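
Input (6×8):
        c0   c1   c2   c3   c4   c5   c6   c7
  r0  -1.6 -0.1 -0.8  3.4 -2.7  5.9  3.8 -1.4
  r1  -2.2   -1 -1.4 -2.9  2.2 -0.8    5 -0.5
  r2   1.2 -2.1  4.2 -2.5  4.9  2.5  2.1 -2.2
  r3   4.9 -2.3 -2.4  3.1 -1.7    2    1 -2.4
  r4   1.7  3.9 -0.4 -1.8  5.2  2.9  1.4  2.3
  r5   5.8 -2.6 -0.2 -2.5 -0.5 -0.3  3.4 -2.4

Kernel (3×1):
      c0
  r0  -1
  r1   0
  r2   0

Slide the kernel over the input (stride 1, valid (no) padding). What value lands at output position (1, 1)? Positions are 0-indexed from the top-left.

The receptive field on the input at this output position is [-1 / -2.1 / -2.3]. Elementwise product with the kernel and sum: -1·-1.

1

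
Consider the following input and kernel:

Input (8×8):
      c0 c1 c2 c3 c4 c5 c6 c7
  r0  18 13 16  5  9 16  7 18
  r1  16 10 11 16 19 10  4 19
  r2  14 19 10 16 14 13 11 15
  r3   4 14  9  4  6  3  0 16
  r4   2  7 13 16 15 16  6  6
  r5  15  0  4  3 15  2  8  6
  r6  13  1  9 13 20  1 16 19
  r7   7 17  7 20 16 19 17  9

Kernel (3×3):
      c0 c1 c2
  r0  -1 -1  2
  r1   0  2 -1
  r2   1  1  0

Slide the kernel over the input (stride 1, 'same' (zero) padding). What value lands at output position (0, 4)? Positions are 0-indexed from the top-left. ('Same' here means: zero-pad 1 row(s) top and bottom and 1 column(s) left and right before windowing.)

37

The receptive field on the zero-padded input at this output position is [0 0 0 / 5 9 16 / 16 19 10]. Elementwise product with the kernel and sum: 0·-1 + 0·-1 + 0·2 + 9·2 + 16·-1 + 16·1 + 19·1.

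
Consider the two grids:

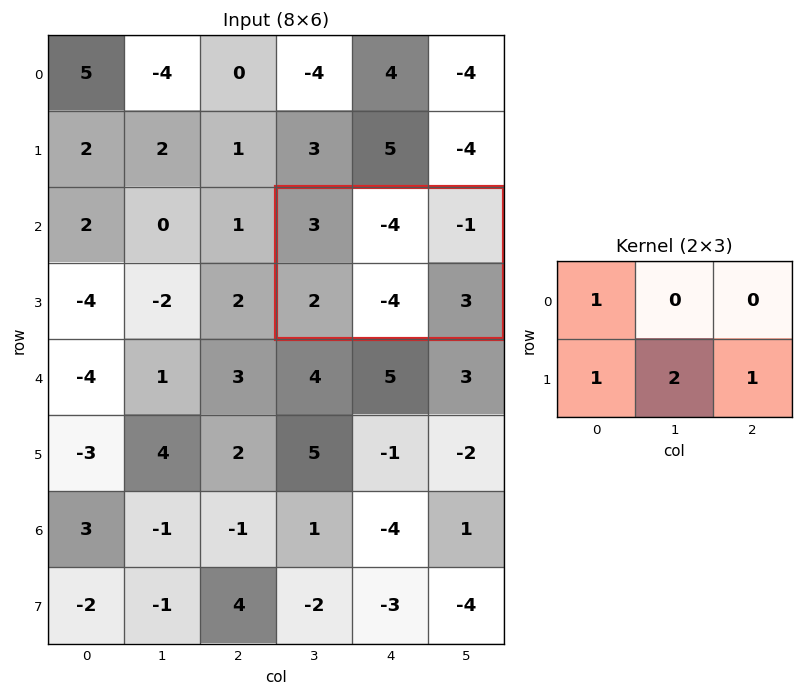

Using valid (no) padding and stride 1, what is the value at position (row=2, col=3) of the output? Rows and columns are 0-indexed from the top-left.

The receptive field on the input at this output position is [3 -4 -1 / 2 -4 3]. Elementwise product with the kernel and sum: 3·1 + 2·1 + -4·2 + 3·1.

0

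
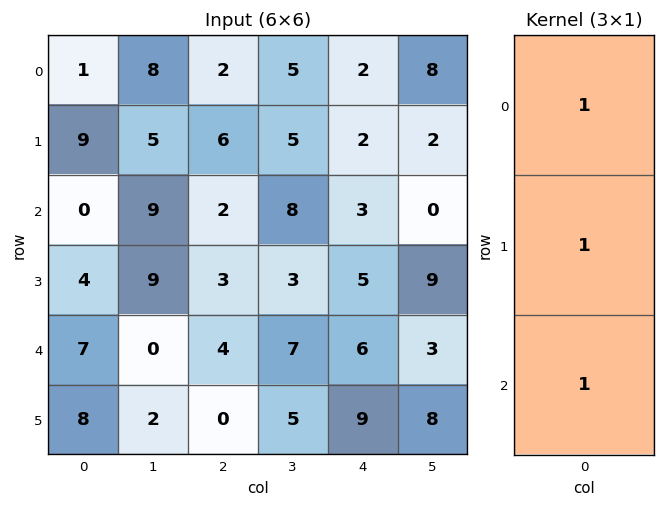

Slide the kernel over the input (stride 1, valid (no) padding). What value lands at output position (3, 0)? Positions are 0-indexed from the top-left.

19

The receptive field on the input at this output position is [4 / 7 / 8]. Elementwise product with the kernel and sum: 4·1 + 7·1 + 8·1.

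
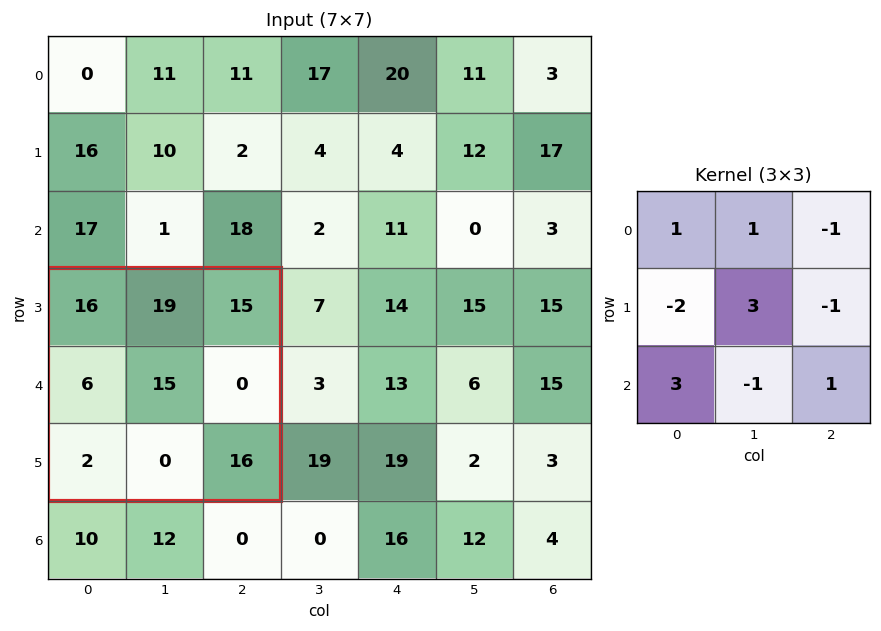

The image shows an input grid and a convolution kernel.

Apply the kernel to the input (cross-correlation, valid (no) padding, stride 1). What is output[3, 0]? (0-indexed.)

75

The receptive field on the input at this output position is [16 19 15 / 6 15 0 / 2 0 16]. Elementwise product with the kernel and sum: 16·1 + 19·1 + 15·-1 + 6·-2 + 15·3 + 0·-1 + 2·3 + 0·-1 + 16·1.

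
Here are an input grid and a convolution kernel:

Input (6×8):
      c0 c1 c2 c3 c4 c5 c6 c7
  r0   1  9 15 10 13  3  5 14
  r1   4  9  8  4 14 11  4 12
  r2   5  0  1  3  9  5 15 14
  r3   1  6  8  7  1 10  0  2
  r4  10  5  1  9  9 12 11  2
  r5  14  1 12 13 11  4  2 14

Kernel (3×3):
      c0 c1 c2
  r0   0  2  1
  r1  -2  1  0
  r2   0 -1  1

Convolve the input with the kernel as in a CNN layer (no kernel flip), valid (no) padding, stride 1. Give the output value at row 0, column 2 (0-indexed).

27

The receptive field on the input at this output position is [15 10 13 / 8 4 14 / 1 3 9]. Elementwise product with the kernel and sum: 10·2 + 13·1 + 8·-2 + 4·1 + 3·-1 + 9·1.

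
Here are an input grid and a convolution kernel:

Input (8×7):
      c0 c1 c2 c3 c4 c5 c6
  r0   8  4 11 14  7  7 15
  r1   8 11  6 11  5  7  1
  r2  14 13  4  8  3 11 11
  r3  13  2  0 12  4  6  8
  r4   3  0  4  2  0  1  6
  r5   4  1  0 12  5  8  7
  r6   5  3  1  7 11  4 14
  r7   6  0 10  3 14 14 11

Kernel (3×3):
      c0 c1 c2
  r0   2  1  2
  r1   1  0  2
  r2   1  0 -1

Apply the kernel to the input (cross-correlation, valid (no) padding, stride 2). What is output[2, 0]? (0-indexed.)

The receptive field on the input at this output position is [3 0 4 / 4 1 0 / 5 3 1]. Elementwise product with the kernel and sum: 3·2 + 0·1 + 4·2 + 4·1 + 0·2 + 5·1 + 1·-1.

22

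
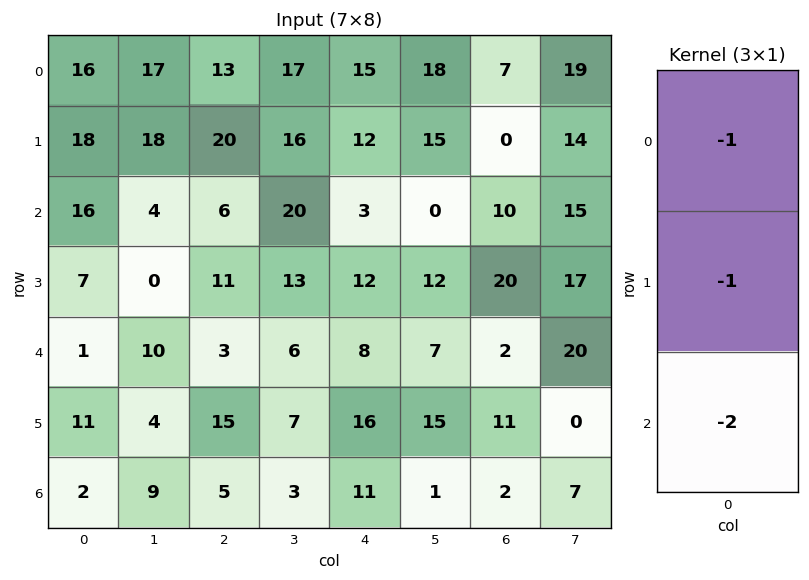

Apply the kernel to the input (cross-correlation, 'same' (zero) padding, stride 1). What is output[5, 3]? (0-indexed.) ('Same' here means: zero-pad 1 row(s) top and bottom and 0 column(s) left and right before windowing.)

The receptive field on the zero-padded input at this output position is [6 / 7 / 3]. Elementwise product with the kernel and sum: 6·-1 + 7·-1 + 3·-2.

-19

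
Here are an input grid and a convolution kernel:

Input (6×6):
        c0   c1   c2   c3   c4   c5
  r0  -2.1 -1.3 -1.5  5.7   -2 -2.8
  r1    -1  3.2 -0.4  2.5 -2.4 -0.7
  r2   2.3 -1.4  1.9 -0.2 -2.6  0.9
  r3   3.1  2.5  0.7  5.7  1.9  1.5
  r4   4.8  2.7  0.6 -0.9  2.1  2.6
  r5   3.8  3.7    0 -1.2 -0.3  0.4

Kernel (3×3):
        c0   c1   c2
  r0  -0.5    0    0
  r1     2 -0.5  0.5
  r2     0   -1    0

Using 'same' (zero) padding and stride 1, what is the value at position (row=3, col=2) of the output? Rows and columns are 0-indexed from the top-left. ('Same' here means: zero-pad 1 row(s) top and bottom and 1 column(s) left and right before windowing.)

The receptive field on the zero-padded input at this output position is [-1.4 1.9 -0.2 / 2.5 0.7 5.7 / 2.7 0.6 -0.9]. Elementwise product with the kernel and sum: -1.4·-0.5 + 2.5·2 + 0.7·-0.5 + 5.7·0.5 + 0.6·-1.

7.6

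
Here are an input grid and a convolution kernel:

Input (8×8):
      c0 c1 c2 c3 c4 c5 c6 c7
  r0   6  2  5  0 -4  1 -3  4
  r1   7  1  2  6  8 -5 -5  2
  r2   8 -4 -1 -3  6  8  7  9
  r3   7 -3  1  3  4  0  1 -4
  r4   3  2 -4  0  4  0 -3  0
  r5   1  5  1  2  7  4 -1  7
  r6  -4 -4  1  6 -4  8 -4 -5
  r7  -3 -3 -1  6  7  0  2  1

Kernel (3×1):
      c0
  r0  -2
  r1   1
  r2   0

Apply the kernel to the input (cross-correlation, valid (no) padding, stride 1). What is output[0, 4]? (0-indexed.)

The receptive field on the input at this output position is [-4 / 8 / 6]. Elementwise product with the kernel and sum: -4·-2 + 8·1.

16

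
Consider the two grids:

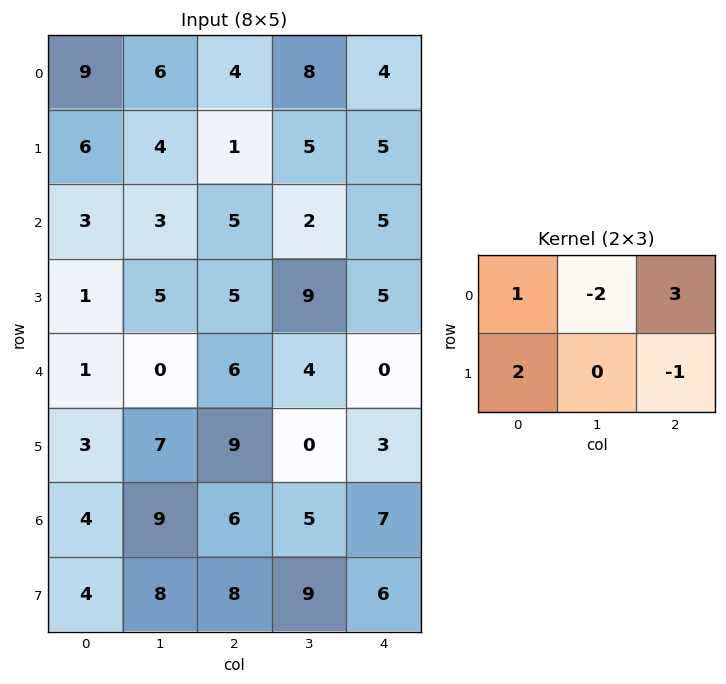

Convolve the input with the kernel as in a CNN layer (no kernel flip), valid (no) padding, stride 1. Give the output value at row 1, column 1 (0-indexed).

The receptive field on the input at this output position is [4 1 5 / 3 5 2]. Elementwise product with the kernel and sum: 4·1 + 1·-2 + 5·3 + 3·2 + 2·-1.

21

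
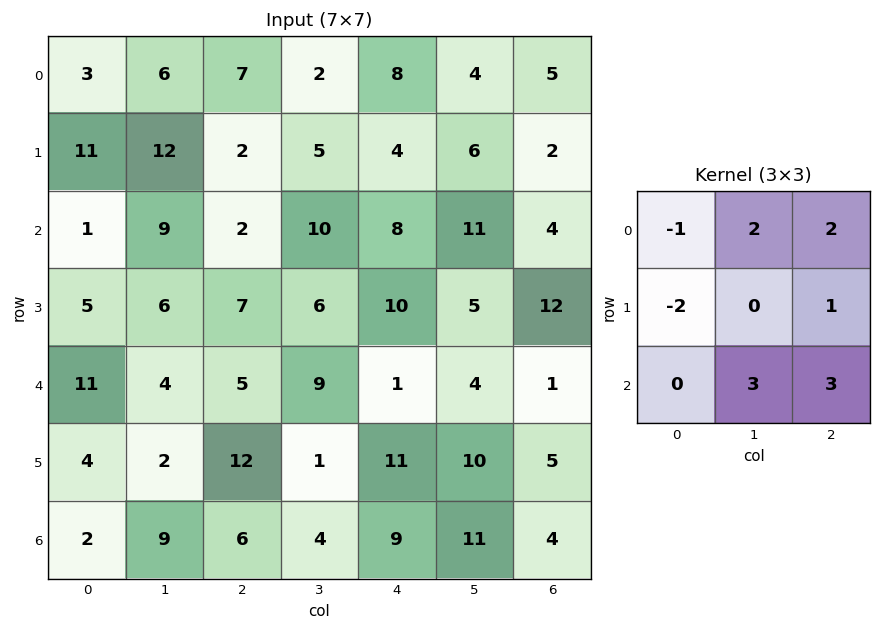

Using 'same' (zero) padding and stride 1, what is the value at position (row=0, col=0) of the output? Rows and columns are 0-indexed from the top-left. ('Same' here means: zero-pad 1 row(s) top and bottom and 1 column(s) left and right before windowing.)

The receptive field on the zero-padded input at this output position is [0 0 0 / 0 3 6 / 0 11 12]. Elementwise product with the kernel and sum: 0·-1 + 0·2 + 0·2 + 0·-2 + 6·1 + 11·3 + 12·3.

75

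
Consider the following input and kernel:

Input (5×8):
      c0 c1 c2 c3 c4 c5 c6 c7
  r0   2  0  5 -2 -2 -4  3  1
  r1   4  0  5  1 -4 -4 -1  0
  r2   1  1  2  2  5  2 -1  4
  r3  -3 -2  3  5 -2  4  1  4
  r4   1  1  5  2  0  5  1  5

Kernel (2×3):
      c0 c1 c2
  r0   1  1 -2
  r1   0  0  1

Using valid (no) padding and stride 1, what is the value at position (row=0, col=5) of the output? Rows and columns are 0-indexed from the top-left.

-3

The receptive field on the input at this output position is [-4 3 1 / -4 -1 0]. Elementwise product with the kernel and sum: -4·1 + 3·1 + 1·-2 + 0·1.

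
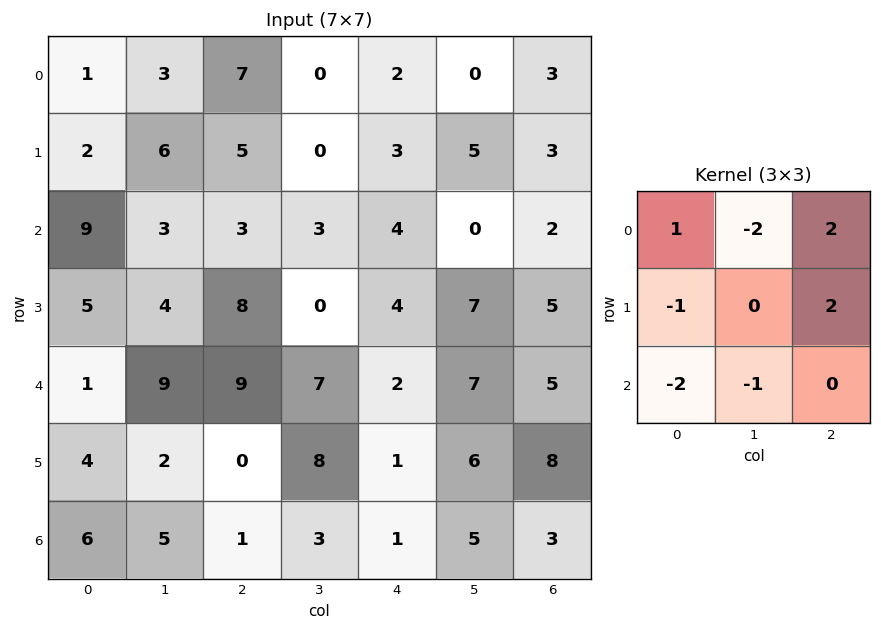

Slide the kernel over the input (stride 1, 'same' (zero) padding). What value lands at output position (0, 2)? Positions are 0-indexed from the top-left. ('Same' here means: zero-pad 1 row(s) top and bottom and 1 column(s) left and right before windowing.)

-20

The receptive field on the zero-padded input at this output position is [0 0 0 / 3 7 0 / 6 5 0]. Elementwise product with the kernel and sum: 0·1 + 0·-2 + 0·2 + 3·-1 + 0·2 + 6·-2 + 5·-1.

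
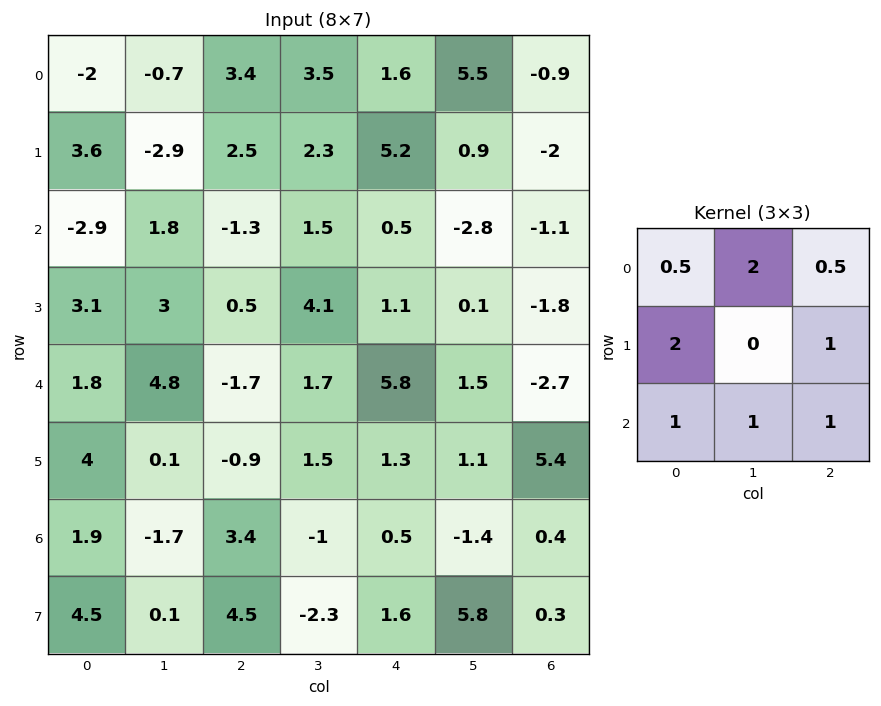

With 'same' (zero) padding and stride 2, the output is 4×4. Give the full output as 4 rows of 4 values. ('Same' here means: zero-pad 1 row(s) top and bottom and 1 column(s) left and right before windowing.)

0 4 20.9 9.9
13.65 17.4 17.5 -10.85
16.6 16.55 13.1 5.95
10.95 -3.1 5.6 14.65

Output[0,0]: The receptive field on the zero-padded input at this output position is [0 0 0 / 0 -2 -0.7 / 0 3.6 -2.9]. Elementwise product with the kernel and sum: 0·0.5 + 0·2 + 0·0.5 + 0·2 + -0.7·1 + 0·1 + 3.6·1 + -2.9·1.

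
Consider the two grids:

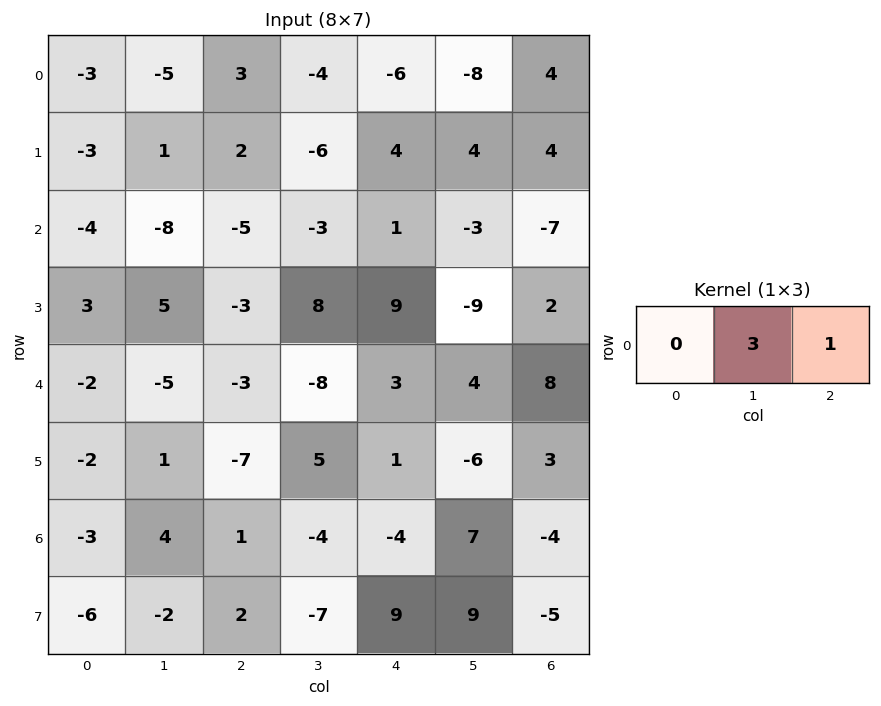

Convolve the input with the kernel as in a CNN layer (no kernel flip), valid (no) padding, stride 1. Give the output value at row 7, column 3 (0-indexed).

36

The receptive field on the input at this output position is [-7 9 9]. Elementwise product with the kernel and sum: 9·3 + 9·1.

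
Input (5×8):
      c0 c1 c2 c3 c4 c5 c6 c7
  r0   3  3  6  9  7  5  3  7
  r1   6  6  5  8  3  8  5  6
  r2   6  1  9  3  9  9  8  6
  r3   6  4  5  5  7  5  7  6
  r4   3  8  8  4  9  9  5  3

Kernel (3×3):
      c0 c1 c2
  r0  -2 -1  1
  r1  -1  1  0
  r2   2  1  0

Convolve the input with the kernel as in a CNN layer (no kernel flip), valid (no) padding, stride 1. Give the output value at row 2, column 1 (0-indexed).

The receptive field on the input at this output position is [1 9 3 / 4 5 5 / 8 8 4]. Elementwise product with the kernel and sum: 1·-2 + 9·-1 + 3·1 + 4·-1 + 5·1 + 8·2 + 8·1.

17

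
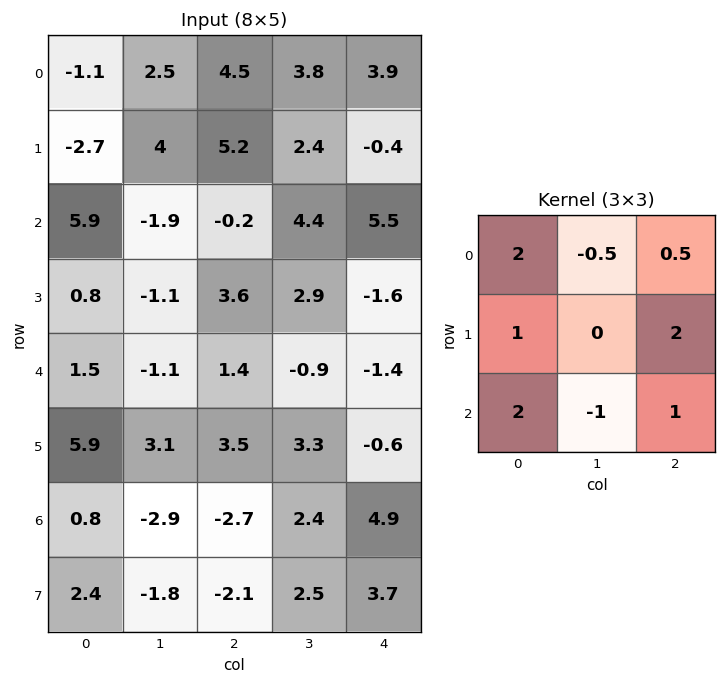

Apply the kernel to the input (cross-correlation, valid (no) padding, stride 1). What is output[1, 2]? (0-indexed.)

22.5

The receptive field on the input at this output position is [5.2 2.4 -0.4 / -0.2 4.4 5.5 / 3.6 2.9 -1.6]. Elementwise product with the kernel and sum: 5.2·2 + 2.4·-0.5 + -0.4·0.5 + -0.2·1 + 5.5·2 + 3.6·2 + 2.9·-1 + -1.6·1.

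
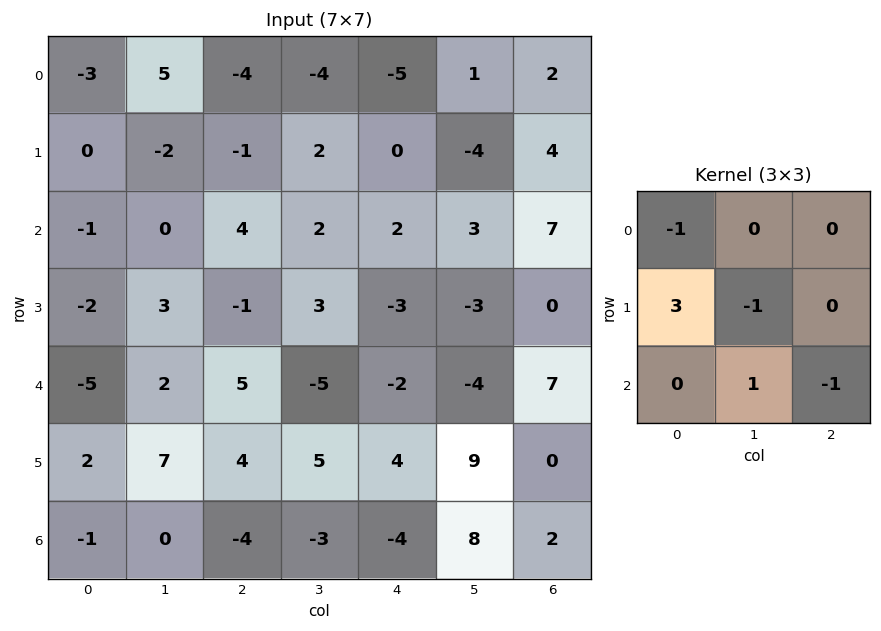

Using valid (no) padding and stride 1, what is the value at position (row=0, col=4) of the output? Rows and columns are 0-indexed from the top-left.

5

The receptive field on the input at this output position is [-5 1 2 / 0 -4 4 / 2 3 7]. Elementwise product with the kernel and sum: -5·-1 + 0·3 + -4·-1 + 3·1 + 7·-1.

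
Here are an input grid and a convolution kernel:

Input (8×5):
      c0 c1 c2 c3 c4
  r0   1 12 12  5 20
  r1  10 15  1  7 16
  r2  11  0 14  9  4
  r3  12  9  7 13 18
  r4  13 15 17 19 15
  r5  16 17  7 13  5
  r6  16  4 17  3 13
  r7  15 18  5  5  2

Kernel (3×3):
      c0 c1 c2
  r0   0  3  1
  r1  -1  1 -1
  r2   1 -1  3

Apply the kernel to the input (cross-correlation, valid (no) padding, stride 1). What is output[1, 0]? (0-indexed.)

The receptive field on the input at this output position is [10 15 1 / 11 0 14 / 12 9 7]. Elementwise product with the kernel and sum: 15·3 + 1·1 + 11·-1 + 0·1 + 14·-1 + 12·1 + 9·-1 + 7·3.

45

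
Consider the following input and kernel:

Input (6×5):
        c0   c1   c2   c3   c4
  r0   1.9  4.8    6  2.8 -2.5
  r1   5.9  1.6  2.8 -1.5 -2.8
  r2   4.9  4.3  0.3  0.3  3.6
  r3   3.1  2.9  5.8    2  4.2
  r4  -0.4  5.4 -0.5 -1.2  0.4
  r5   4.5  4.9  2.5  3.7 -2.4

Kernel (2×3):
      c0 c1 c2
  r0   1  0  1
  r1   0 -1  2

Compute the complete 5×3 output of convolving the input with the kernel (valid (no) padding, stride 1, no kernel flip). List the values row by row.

Output[0,0]: The receptive field on the input at this output position is [1.9 4.8 6 / 5.9 1.6 2.8]. Elementwise product with the kernel and sum: 1.9·1 + 6·1 + 1.6·-1 + 2.8·2.

11.9 1.8 -0.6
5 0.4 6.9
13.9 2.8 10.3
2.5 3 12
-0.8 9.1 -8.6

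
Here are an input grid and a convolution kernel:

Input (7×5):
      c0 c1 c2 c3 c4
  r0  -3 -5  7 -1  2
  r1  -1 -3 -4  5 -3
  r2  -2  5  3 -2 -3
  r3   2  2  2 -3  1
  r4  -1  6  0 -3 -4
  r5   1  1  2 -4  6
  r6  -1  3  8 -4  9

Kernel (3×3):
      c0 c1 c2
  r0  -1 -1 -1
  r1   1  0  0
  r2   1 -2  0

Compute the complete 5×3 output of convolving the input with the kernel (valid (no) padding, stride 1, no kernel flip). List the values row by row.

-12 -5 -5
4 5 13
-17 2 10
-8 2 10
-11 -15 25

Output[0,0]: The receptive field on the input at this output position is [-3 -5 7 / -1 -3 -4 / -2 5 3]. Elementwise product with the kernel and sum: -3·-1 + -5·-1 + 7·-1 + -1·1 + -2·1 + 5·-2.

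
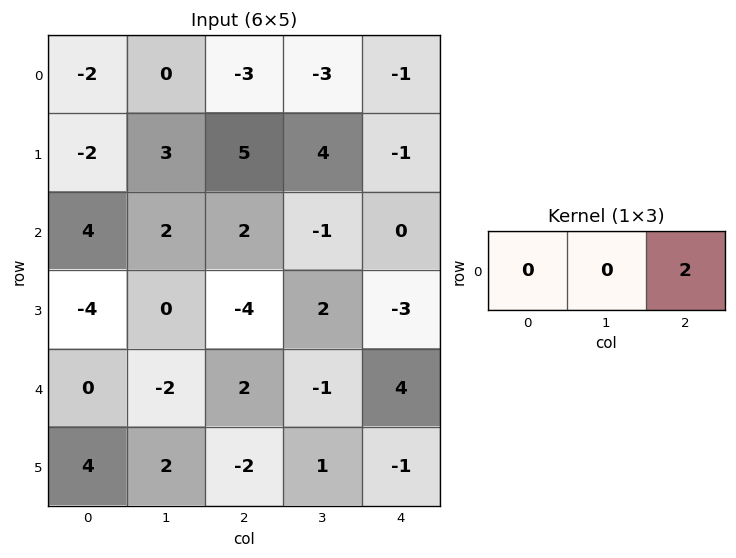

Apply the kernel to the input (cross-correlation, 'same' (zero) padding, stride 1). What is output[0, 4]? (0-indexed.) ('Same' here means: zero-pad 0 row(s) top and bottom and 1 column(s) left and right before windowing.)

0

The receptive field on the zero-padded input at this output position is [-3 -1 0]. Elementwise product with the kernel and sum: 0·2.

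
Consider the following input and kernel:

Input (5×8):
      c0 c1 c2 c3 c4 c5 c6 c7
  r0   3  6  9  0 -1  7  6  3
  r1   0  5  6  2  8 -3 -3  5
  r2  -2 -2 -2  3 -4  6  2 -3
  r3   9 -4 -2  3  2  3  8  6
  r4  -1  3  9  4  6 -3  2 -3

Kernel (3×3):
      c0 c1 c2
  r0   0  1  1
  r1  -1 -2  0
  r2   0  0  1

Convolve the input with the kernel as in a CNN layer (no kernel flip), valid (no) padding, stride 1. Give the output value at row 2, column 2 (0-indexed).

1

The receptive field on the input at this output position is [-2 3 -4 / -2 3 2 / 9 4 6]. Elementwise product with the kernel and sum: 3·1 + -4·1 + -2·-1 + 3·-2 + 6·1.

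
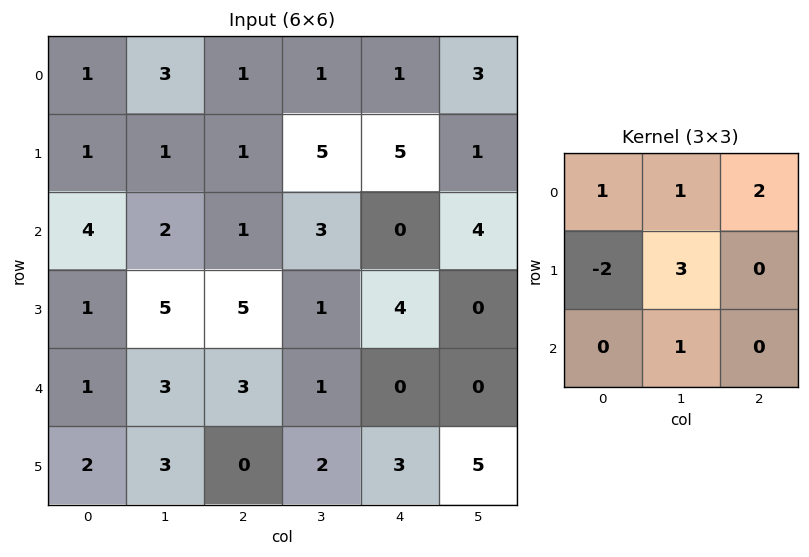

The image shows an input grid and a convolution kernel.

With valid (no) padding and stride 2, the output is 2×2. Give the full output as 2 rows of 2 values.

9 20
24 -2

Output[0,0]: The receptive field on the input at this output position is [1 3 1 / 1 1 1 / 4 2 1]. Elementwise product with the kernel and sum: 1·1 + 3·1 + 1·2 + 1·-2 + 1·3 + 2·1.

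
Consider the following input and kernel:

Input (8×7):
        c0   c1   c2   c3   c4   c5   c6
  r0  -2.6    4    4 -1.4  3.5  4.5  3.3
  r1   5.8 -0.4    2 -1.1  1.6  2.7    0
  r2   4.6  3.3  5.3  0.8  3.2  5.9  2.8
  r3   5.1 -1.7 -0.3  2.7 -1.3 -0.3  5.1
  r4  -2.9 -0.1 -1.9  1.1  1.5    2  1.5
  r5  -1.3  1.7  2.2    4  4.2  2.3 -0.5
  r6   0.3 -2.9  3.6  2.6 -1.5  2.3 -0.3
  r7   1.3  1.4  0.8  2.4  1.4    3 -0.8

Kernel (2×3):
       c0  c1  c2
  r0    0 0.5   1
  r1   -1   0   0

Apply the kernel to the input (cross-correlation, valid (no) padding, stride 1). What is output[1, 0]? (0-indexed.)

The receptive field on the input at this output position is [5.8 -0.4 2 / 4.6 3.3 5.3]. Elementwise product with the kernel and sum: -0.4·0.5 + 2·1 + 4.6·-1.

-2.8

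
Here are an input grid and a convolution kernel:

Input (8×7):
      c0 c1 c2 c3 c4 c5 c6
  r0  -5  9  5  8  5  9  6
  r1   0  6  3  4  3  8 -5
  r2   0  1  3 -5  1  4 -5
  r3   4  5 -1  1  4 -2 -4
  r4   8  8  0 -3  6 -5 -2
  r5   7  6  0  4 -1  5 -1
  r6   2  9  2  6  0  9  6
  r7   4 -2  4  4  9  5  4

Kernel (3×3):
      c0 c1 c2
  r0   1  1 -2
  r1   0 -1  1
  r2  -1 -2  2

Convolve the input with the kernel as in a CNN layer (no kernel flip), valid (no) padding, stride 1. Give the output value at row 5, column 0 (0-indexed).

14

The receptive field on the input at this output position is [7 6 0 / 2 9 2 / 4 -2 4]. Elementwise product with the kernel and sum: 7·1 + 6·1 + 0·-2 + 9·-1 + 2·1 + 4·-1 + -2·-2 + 4·2.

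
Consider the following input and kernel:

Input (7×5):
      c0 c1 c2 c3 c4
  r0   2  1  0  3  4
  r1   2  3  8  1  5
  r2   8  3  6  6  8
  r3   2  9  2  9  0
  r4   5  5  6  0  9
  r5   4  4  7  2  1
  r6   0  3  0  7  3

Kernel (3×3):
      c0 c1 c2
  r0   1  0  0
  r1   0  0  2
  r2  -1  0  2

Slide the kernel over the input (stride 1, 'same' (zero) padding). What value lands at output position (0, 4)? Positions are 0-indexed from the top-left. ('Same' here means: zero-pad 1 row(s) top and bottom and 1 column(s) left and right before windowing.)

The receptive field on the zero-padded input at this output position is [0 0 0 / 3 4 0 / 1 5 0]. Elementwise product with the kernel and sum: 0·1 + 0·2 + 1·-1 + 0·2.

-1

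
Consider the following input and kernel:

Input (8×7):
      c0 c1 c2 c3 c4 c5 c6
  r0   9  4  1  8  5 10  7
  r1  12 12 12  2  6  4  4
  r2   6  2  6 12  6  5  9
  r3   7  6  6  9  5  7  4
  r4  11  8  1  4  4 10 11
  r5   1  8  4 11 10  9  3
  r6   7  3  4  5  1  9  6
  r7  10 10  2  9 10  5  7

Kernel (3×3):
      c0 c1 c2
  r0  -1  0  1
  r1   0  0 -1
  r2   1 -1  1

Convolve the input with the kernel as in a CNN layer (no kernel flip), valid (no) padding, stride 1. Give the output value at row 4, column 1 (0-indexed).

-11

The receptive field on the input at this output position is [8 1 4 / 8 4 11 / 3 4 5]. Elementwise product with the kernel and sum: 8·-1 + 4·1 + 11·-1 + 3·1 + 4·-1 + 5·1.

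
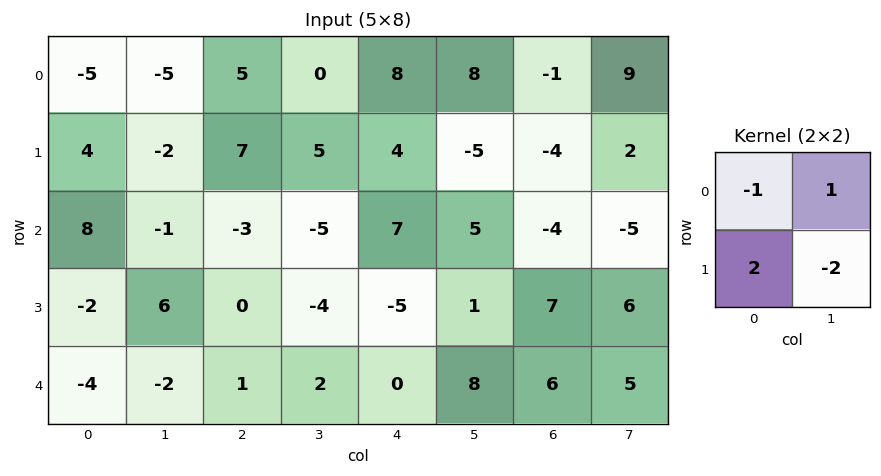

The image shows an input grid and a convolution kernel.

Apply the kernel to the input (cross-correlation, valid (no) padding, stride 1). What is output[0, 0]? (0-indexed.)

The receptive field on the input at this output position is [-5 -5 / 4 -2]. Elementwise product with the kernel and sum: -5·-1 + -5·1 + 4·2 + -2·-2.

12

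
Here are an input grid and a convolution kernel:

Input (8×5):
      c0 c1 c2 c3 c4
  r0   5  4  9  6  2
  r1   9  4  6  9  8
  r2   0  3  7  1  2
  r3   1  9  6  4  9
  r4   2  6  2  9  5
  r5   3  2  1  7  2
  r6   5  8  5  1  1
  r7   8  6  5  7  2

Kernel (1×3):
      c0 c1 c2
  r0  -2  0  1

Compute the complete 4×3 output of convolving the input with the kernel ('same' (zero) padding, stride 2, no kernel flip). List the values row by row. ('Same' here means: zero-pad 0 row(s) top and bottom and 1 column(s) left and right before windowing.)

4 -2 -12
3 -5 -2
6 -3 -18
8 -15 -2

Output[0,0]: The receptive field on the zero-padded input at this output position is [0 5 4]. Elementwise product with the kernel and sum: 0·-2 + 4·1.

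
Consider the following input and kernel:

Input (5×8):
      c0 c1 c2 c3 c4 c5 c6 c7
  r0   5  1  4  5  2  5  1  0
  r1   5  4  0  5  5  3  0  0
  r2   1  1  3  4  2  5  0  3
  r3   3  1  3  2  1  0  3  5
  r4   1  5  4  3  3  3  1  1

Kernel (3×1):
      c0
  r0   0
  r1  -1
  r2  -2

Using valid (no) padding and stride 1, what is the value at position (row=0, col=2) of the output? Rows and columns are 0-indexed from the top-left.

-6

The receptive field on the input at this output position is [4 / 0 / 3]. Elementwise product with the kernel and sum: 0·-1 + 3·-2.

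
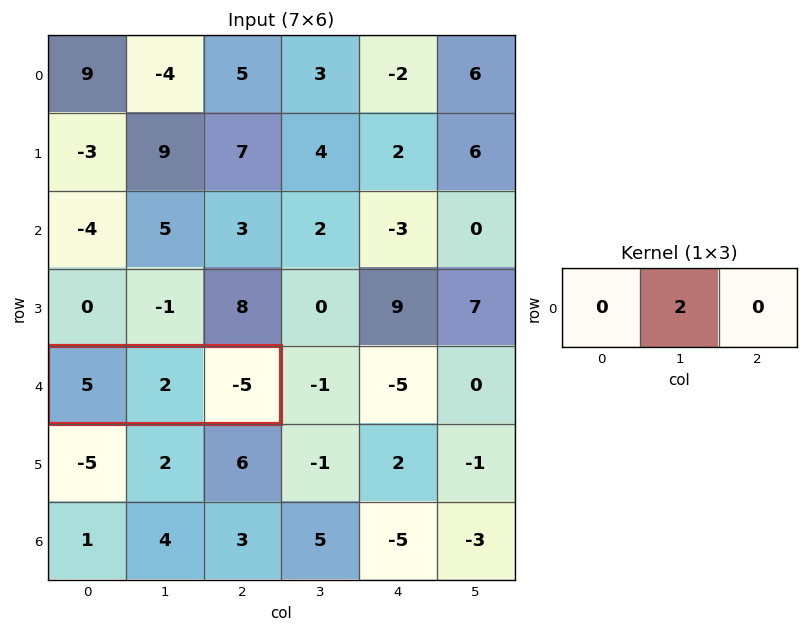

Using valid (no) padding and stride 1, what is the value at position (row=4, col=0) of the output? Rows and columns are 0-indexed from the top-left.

4

The receptive field on the input at this output position is [5 2 -5]. Elementwise product with the kernel and sum: 2·2.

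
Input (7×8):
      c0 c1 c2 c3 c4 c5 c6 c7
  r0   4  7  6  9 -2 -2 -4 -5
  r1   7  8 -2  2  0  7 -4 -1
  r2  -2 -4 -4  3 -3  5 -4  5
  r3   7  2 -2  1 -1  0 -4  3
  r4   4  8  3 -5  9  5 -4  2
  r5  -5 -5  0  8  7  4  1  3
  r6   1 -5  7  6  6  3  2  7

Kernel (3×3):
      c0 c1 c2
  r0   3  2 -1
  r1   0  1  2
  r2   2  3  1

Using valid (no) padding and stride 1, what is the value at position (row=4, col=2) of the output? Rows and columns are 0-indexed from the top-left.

The receptive field on the input at this output position is [3 -5 9 / 0 8 7 / 7 6 6]. Elementwise product with the kernel and sum: 3·3 + -5·2 + 9·-1 + 8·1 + 7·2 + 7·2 + 6·3 + 6·1.

50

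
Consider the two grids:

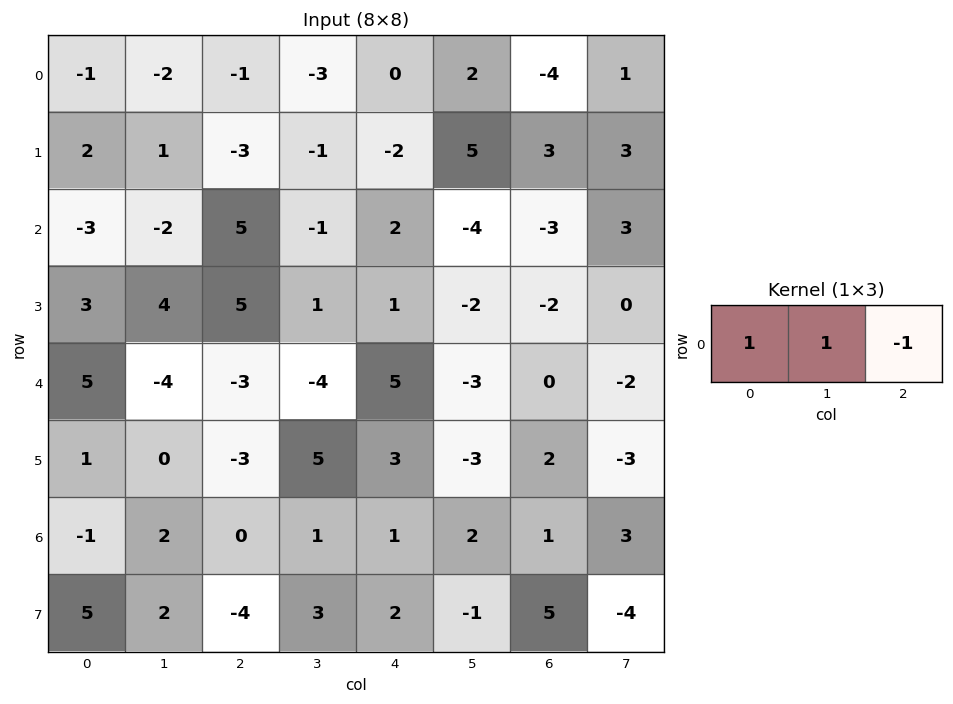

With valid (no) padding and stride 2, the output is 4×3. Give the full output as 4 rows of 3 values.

Output[0,0]: The receptive field on the input at this output position is [-1 -2 -1]. Elementwise product with the kernel and sum: -1·1 + -2·1 + -1·-1.

-2 -4 6
-10 2 1
4 -12 2
1 0 2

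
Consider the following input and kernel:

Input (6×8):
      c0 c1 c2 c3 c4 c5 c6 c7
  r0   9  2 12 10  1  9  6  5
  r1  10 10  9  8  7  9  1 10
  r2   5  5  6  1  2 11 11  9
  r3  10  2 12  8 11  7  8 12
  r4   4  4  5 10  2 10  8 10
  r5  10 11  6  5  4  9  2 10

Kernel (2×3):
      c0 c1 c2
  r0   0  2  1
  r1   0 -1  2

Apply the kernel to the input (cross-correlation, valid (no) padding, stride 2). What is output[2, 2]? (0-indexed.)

23

The receptive field on the input at this output position is [2 10 8 / 4 9 2]. Elementwise product with the kernel and sum: 10·2 + 8·1 + 9·-1 + 2·2.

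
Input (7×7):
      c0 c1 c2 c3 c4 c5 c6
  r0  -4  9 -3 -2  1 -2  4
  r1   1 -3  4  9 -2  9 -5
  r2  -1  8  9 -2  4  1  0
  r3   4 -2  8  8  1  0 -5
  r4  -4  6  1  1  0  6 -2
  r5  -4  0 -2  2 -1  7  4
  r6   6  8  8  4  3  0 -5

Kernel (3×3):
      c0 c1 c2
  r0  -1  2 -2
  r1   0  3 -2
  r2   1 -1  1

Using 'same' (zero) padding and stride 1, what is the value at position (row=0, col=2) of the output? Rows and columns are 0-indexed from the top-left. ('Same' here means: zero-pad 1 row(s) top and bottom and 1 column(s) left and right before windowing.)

-3

The receptive field on the zero-padded input at this output position is [0 0 0 / 9 -3 -2 / -3 4 9]. Elementwise product with the kernel and sum: 0·-1 + 0·2 + 0·-2 + -3·3 + -2·-2 + -3·1 + 4·-1 + 9·1.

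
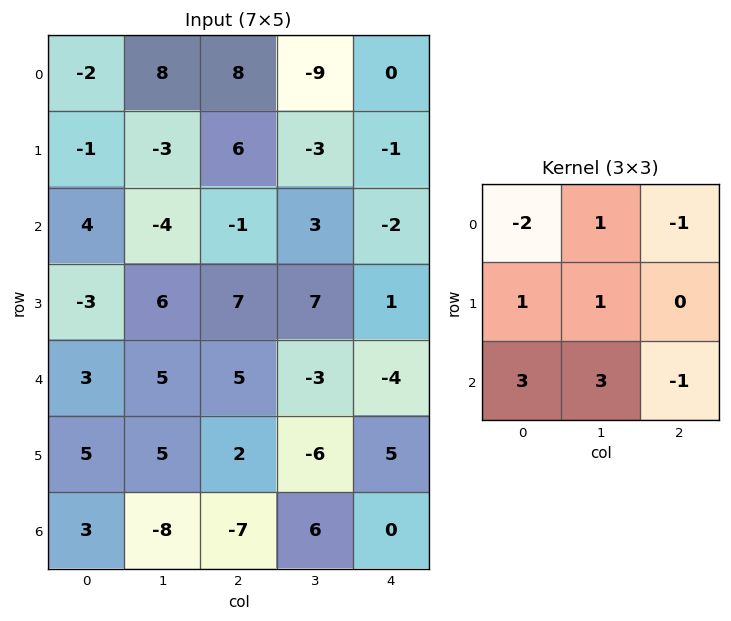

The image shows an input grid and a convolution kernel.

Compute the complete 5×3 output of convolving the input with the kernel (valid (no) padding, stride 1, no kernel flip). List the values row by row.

1 -14 -14
-5 42 29
11 50 31
41 25 -23
-4 -46 -16

Output[0,0]: The receptive field on the input at this output position is [-2 8 8 / -1 -3 6 / 4 -4 -1]. Elementwise product with the kernel and sum: -2·-2 + 8·1 + 8·-1 + -1·1 + -3·1 + 4·3 + -4·3 + -1·-1.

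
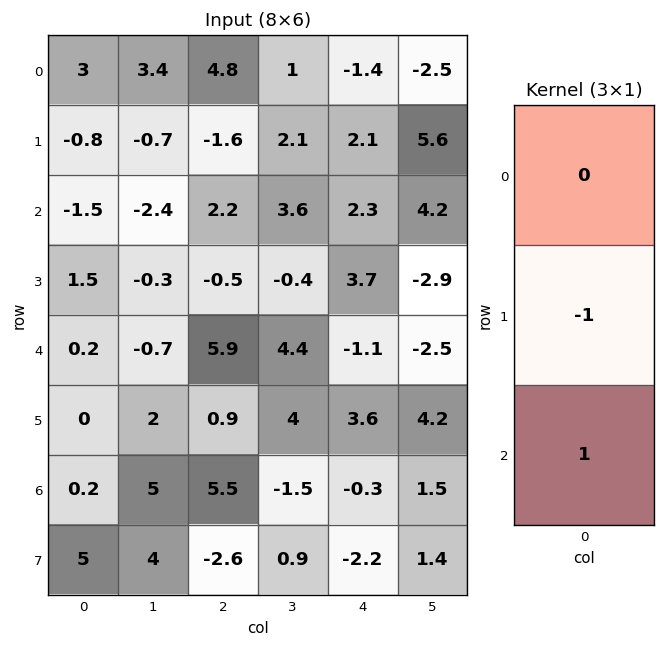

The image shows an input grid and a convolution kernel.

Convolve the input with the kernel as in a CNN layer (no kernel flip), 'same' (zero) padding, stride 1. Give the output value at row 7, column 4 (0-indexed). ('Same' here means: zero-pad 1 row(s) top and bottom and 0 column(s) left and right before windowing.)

2.2

The receptive field on the zero-padded input at this output position is [-0.3 / -2.2 / 0]. Elementwise product with the kernel and sum: -2.2·-1 + 0·1.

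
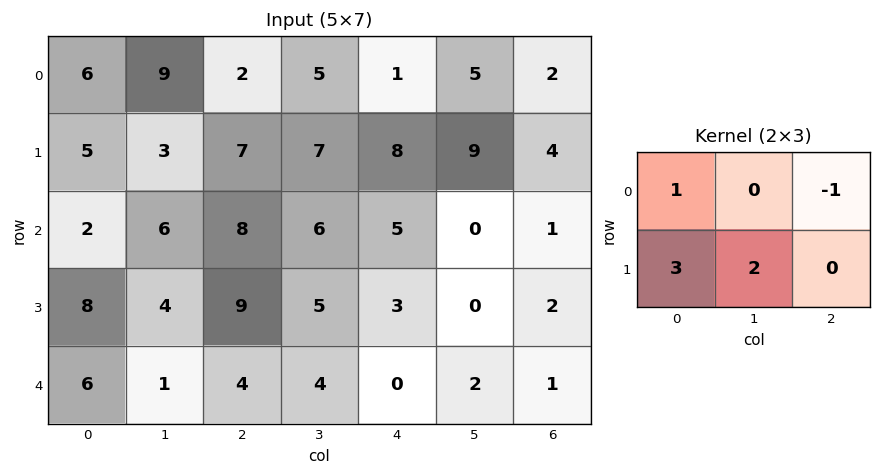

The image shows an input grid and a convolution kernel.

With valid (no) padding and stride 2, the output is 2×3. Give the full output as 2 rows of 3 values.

Output[0,0]: The receptive field on the input at this output position is [6 9 2 / 5 3 7]. Elementwise product with the kernel and sum: 6·1 + 2·-1 + 5·3 + 3·2.
Output[0,1]: The receptive field on the input at this output position is [2 5 1 / 7 7 8]. Elementwise product with the kernel and sum: 2·1 + 1·-1 + 7·3 + 7·2.

25 36 41
26 40 13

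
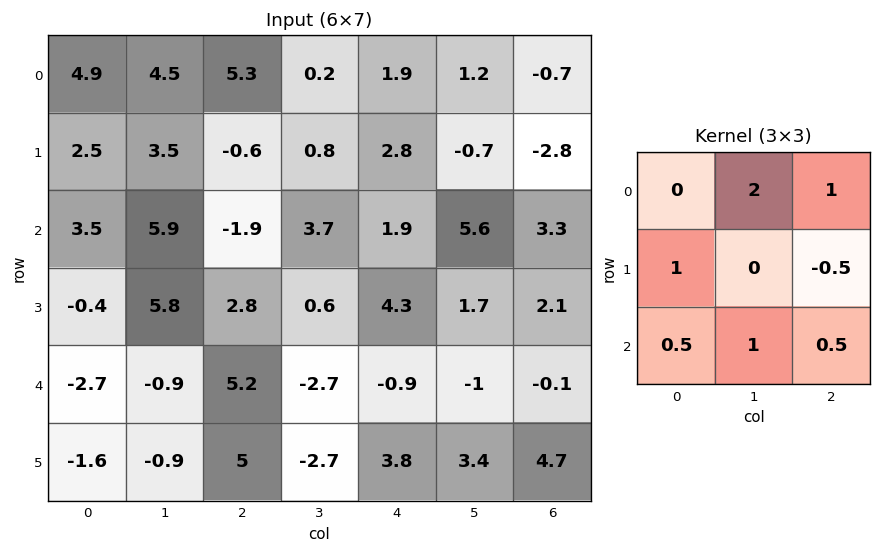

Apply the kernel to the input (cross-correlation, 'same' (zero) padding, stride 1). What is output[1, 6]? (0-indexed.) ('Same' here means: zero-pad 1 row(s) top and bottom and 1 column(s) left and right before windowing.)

The receptive field on the zero-padded input at this output position is [1.2 -0.7 0 / -0.7 -2.8 0 / 5.6 3.3 0]. Elementwise product with the kernel and sum: -0.7·2 + 0·1 + -0.7·1 + 0·-0.5 + 5.6·0.5 + 3.3·1 + 0·0.5.

4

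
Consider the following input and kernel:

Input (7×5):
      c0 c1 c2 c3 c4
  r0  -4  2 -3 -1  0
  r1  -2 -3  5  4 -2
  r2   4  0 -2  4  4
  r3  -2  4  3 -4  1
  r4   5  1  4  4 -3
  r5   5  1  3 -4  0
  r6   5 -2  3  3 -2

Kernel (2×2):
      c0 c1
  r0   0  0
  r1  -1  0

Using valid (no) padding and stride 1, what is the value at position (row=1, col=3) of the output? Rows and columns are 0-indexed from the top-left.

The receptive field on the input at this output position is [4 -2 / 4 4]. Elementwise product with the kernel and sum: 4·-1.

-4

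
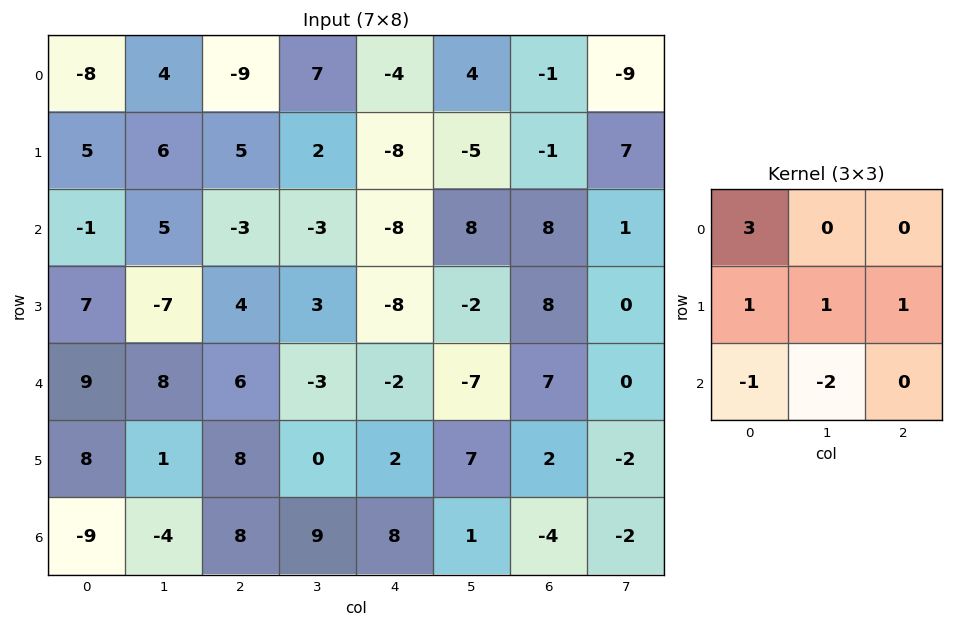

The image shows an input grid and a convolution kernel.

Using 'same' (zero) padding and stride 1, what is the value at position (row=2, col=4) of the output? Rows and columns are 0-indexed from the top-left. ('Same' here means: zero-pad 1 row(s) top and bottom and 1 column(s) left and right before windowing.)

The receptive field on the zero-padded input at this output position is [2 -8 -5 / -3 -8 8 / 3 -8 -2]. Elementwise product with the kernel and sum: 2·3 + -3·1 + -8·1 + 8·1 + 3·-1 + -8·-2.

16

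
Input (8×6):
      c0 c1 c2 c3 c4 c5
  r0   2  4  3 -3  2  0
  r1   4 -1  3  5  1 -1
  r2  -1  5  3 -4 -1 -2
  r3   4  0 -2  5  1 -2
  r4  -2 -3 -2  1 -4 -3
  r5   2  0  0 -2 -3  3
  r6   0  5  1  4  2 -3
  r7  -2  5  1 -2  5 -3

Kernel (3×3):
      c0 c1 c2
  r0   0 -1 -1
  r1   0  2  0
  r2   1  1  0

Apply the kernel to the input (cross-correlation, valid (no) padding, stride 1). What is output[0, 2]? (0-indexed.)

10

The receptive field on the input at this output position is [3 -3 2 / 3 5 1 / 3 -4 -1]. Elementwise product with the kernel and sum: -3·-1 + 2·-1 + 5·2 + 3·1 + -4·1.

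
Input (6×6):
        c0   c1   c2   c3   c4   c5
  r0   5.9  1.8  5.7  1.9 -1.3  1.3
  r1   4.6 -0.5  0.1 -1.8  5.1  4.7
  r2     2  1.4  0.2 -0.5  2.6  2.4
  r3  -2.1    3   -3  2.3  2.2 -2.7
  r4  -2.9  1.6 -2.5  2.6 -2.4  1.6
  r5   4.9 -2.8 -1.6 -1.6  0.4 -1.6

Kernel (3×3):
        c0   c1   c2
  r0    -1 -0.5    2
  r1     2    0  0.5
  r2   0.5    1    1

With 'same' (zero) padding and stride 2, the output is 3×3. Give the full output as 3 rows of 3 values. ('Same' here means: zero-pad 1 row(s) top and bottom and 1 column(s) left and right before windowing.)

5 2.6 13.35
-1.7 0.2 9.5
9.95 3 -4.8

Output[0,0]: The receptive field on the zero-padded input at this output position is [0 0 0 / 0 5.9 1.8 / 0 4.6 -0.5]. Elementwise product with the kernel and sum: 0·-1 + 0·-0.5 + 0·2 + 0·2 + 1.8·0.5 + 0·0.5 + 4.6·1 + -0.5·1.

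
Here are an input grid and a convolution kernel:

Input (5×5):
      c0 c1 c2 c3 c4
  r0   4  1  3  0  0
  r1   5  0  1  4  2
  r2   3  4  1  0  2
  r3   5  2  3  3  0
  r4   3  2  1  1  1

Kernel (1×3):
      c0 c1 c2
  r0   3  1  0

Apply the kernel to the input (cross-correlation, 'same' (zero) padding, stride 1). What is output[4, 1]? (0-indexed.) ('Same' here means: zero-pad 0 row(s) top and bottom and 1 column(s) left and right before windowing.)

The receptive field on the zero-padded input at this output position is [3 2 1]. Elementwise product with the kernel and sum: 3·3 + 2·1.

11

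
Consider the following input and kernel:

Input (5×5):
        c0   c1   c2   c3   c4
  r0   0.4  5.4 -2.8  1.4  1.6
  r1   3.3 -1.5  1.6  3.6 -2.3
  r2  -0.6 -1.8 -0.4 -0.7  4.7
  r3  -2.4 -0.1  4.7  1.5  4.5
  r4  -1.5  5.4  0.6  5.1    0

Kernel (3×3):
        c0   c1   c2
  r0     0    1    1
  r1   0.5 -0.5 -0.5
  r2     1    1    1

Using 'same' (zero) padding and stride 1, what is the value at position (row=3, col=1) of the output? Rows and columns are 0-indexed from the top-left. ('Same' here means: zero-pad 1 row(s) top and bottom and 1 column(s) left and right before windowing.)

The receptive field on the zero-padded input at this output position is [-0.6 -1.8 -0.4 / -2.4 -0.1 4.7 / -1.5 5.4 0.6]. Elementwise product with the kernel and sum: -1.8·1 + -0.4·1 + -2.4·0.5 + -0.1·-0.5 + 4.7·-0.5 + -1.5·1 + 5.4·1 + 0.6·1.

-1.2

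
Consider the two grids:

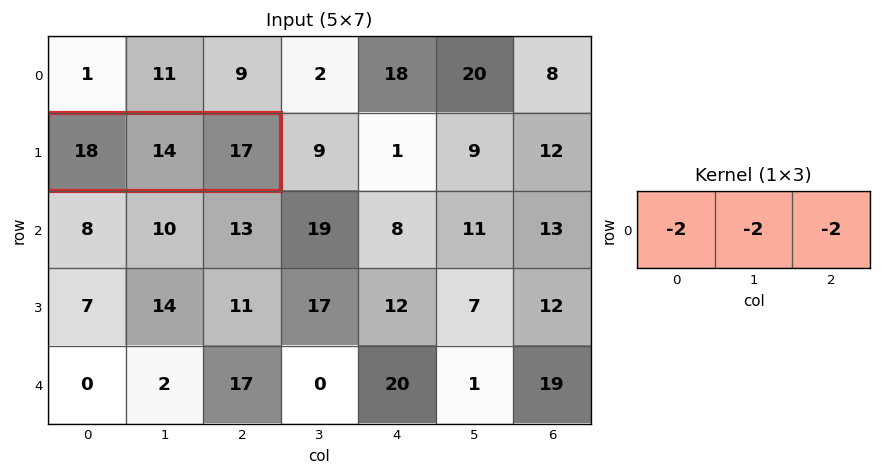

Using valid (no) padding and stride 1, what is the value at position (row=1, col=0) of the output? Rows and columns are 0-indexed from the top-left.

The receptive field on the input at this output position is [18 14 17]. Elementwise product with the kernel and sum: 18·-2 + 14·-2 + 17·-2.

-98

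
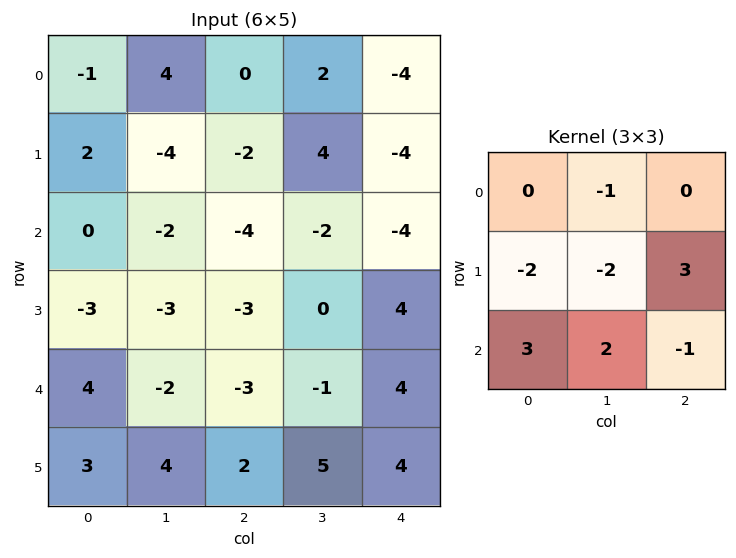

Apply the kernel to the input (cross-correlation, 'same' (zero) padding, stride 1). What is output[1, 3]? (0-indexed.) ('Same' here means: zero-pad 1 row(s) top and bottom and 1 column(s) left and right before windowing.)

The receptive field on the zero-padded input at this output position is [0 2 -4 / -2 4 -4 / -4 -2 -4]. Elementwise product with the kernel and sum: 2·-1 + -2·-2 + 4·-2 + -4·3 + -4·3 + -2·2 + -4·-1.

-30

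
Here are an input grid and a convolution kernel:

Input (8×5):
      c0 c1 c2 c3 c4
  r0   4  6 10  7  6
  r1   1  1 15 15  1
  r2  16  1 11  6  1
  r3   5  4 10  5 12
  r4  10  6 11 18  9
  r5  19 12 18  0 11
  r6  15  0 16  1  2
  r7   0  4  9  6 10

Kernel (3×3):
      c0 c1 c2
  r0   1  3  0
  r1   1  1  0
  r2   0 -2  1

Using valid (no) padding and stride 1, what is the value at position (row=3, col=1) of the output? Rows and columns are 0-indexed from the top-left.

15

The receptive field on the input at this output position is [4 10 5 / 6 11 18 / 12 18 0]. Elementwise product with the kernel and sum: 4·1 + 10·3 + 6·1 + 11·1 + 18·-2 + 0·1.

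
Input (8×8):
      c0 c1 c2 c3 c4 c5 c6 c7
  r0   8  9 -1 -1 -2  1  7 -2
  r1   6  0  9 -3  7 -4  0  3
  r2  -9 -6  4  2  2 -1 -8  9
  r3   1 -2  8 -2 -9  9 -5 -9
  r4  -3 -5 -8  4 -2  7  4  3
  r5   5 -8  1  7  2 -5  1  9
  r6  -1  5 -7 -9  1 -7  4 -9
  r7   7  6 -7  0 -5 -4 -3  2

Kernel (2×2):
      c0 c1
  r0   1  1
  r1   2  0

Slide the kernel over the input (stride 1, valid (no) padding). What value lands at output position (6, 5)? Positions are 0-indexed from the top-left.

-11

The receptive field on the input at this output position is [-7 4 / -4 -3]. Elementwise product with the kernel and sum: -7·1 + 4·1 + -4·2.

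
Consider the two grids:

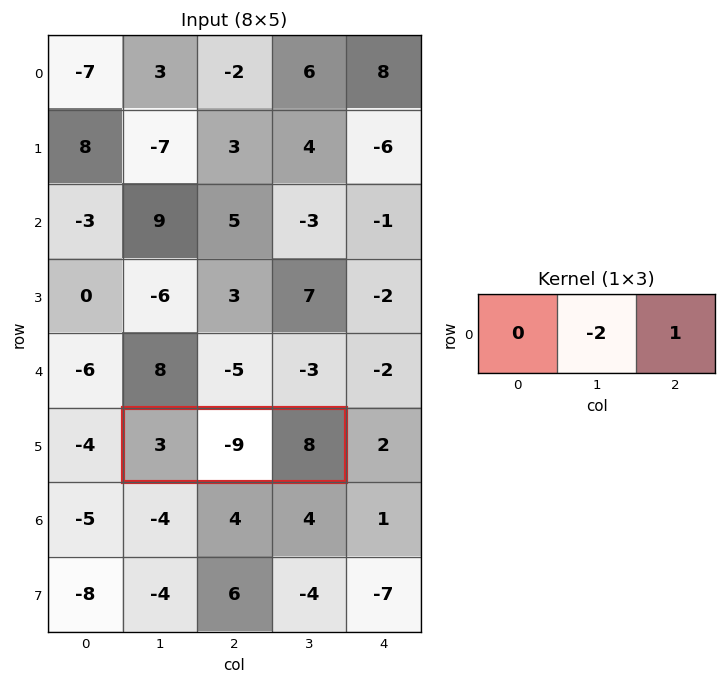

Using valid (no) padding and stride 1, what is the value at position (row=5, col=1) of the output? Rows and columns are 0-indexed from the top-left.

The receptive field on the input at this output position is [3 -9 8]. Elementwise product with the kernel and sum: -9·-2 + 8·1.

26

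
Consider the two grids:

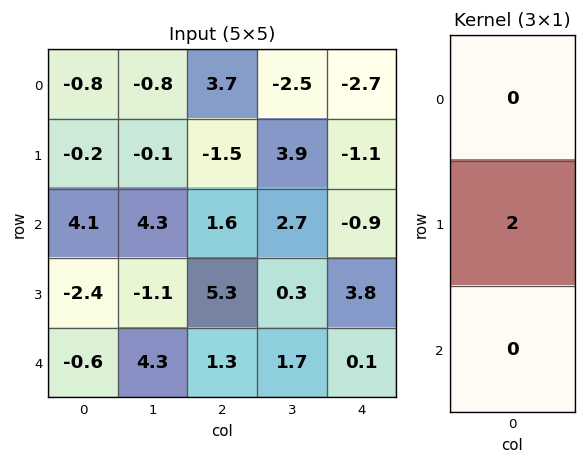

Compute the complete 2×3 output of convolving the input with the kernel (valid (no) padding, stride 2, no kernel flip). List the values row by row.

Output[0,0]: The receptive field on the input at this output position is [-0.8 / -0.2 / 4.1]. Elementwise product with the kernel and sum: -0.2·2.

-0.4 -3 -2.2
-4.8 10.6 7.6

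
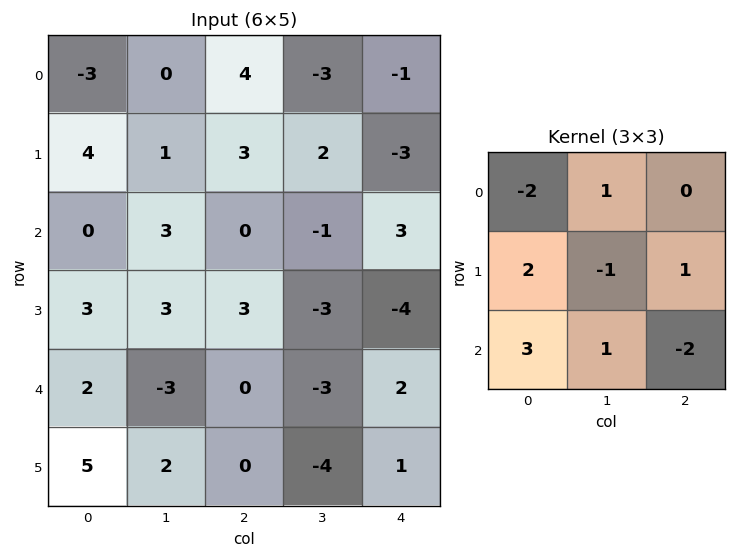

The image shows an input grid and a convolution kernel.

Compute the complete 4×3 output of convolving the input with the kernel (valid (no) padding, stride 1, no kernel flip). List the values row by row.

Output[0,0]: The receptive field on the input at this output position is [-3 0 4 / 4 1 3 / 0 3 0]. Elementwise product with the kernel and sum: -3·-2 + 0·1 + 4·2 + 1·-1 + 3·1 + 0·3 + 3·1 + 0·-2.
Output[0,1]: The receptive field on the input at this output position is [0 4 -3 / 1 3 2 / 3 0 -1]. Elementwise product with the kernel and sum: 0·-2 + 4·1 + 1·2 + 3·-1 + 2·1 + 3·3 + 0·1 + -1·-2.

19 16 -17
-4 24 14
12 -9 -3
21 2 -10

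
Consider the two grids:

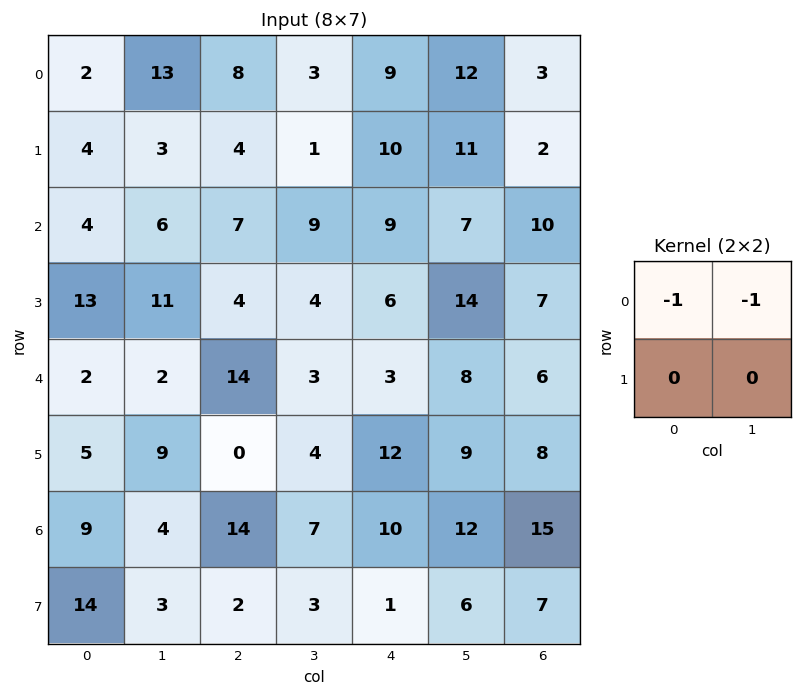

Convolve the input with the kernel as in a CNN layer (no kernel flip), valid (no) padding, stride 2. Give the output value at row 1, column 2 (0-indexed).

The receptive field on the input at this output position is [9 7 / 6 14]. Elementwise product with the kernel and sum: 9·-1 + 7·-1.

-16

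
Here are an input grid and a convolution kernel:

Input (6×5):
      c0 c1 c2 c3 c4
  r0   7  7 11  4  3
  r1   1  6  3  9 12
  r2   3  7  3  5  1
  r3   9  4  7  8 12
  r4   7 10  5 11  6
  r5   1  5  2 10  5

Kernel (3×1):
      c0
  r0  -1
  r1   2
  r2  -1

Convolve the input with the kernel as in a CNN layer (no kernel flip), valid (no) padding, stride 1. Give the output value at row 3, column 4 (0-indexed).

The receptive field on the input at this output position is [12 / 6 / 5]. Elementwise product with the kernel and sum: 12·-1 + 6·2 + 5·-1.

-5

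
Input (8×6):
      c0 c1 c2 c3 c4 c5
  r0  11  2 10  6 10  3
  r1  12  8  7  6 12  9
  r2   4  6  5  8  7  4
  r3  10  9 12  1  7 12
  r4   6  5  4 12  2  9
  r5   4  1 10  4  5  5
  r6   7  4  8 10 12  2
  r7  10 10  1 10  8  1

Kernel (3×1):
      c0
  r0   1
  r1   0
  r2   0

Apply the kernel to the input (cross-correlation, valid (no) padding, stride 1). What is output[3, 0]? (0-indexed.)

The receptive field on the input at this output position is [10 / 6 / 4]. Elementwise product with the kernel and sum: 10·1.

10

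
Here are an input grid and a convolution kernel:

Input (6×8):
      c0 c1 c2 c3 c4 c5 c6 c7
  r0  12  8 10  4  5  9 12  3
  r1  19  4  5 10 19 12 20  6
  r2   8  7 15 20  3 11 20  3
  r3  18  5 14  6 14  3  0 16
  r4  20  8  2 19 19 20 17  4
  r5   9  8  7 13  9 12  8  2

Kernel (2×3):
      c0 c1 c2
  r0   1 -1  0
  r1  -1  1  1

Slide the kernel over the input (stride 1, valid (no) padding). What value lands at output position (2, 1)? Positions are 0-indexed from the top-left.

The receptive field on the input at this output position is [7 15 20 / 5 14 6]. Elementwise product with the kernel and sum: 7·1 + 15·-1 + 5·-1 + 14·1 + 6·1.

7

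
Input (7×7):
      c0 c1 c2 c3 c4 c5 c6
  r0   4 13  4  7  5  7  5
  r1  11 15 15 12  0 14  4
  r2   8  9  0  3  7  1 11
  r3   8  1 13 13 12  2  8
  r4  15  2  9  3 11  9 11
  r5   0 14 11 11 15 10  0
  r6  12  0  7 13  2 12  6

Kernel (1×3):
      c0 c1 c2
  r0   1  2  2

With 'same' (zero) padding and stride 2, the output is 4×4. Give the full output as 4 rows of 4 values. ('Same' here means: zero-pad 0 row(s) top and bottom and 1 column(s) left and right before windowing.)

34 35 31 17
34 15 19 23
34 26 43 31
24 40 41 24

Output[0,0]: The receptive field on the zero-padded input at this output position is [0 4 13]. Elementwise product with the kernel and sum: 0·1 + 4·2 + 13·2.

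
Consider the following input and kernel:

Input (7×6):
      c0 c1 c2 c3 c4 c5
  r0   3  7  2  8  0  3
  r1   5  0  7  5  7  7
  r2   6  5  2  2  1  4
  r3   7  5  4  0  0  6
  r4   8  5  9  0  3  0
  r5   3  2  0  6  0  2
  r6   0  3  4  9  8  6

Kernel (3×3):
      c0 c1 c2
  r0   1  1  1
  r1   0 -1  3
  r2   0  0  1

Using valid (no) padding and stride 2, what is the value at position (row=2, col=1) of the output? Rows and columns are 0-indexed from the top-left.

14

The receptive field on the input at this output position is [9 0 3 / 0 6 0 / 4 9 8]. Elementwise product with the kernel and sum: 9·1 + 0·1 + 3·1 + 6·-1 + 0·3 + 8·1.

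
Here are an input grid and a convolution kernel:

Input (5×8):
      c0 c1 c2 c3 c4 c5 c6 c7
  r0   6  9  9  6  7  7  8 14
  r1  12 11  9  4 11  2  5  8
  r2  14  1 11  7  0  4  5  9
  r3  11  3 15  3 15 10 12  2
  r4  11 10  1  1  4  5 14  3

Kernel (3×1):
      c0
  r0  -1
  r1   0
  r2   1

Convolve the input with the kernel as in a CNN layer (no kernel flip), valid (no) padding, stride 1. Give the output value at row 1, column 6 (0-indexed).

The receptive field on the input at this output position is [5 / 5 / 12]. Elementwise product with the kernel and sum: 5·-1 + 12·1.

7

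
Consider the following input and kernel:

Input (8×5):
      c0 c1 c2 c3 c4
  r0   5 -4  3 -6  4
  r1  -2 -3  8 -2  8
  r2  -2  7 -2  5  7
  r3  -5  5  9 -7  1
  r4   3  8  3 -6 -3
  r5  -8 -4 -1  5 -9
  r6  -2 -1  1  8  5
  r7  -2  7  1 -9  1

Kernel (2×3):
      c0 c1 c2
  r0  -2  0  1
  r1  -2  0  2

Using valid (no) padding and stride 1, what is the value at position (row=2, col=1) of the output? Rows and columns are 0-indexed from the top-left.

The receptive field on the input at this output position is [7 -2 5 / 5 9 -7]. Elementwise product with the kernel and sum: 7·-2 + 5·1 + 5·-2 + -7·2.

-33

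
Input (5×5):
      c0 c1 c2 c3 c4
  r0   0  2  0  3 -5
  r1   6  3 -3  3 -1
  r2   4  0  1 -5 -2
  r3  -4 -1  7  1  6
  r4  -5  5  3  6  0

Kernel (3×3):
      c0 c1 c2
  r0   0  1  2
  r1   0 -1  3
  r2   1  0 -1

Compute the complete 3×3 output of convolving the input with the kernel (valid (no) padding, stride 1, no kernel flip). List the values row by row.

Output[0,0]: The receptive field on the input at this output position is [0 2 0 / 6 3 -3 / 4 0 1]. Elementwise product with the kernel and sum: 2·1 + 0·2 + 3·-1 + -3·3 + 4·1 + 1·-1.
Output[0,1]: The receptive field on the input at this output position is [2 0 3 / 3 -3 3 / 0 1 -5]. Elementwise product with the kernel and sum: 0·1 + 3·2 + -3·-1 + 3·3 + 0·1 + -5·-1.

-7 23 -10
-11 -15 1
16 -14 11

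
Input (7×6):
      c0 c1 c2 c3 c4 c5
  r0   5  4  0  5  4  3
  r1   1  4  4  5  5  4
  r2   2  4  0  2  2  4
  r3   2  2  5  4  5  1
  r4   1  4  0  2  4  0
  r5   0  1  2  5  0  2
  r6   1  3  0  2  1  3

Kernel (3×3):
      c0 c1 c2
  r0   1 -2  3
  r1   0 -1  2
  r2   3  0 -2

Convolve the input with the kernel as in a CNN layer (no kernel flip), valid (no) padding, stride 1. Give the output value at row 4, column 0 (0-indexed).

-1

The receptive field on the input at this output position is [1 4 0 / 0 1 2 / 1 3 0]. Elementwise product with the kernel and sum: 1·1 + 4·-2 + 0·3 + 1·-1 + 2·2 + 1·3 + 0·-2.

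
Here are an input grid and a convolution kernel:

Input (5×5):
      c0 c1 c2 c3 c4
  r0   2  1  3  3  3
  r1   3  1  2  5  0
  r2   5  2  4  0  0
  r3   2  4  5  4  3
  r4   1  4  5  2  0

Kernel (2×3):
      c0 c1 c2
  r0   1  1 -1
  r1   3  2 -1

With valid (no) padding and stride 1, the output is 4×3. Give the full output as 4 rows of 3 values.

9 3 19
17 12 19
12 24 24
7 25 25

Output[0,0]: The receptive field on the input at this output position is [2 1 3 / 3 1 2]. Elementwise product with the kernel and sum: 2·1 + 1·1 + 3·-1 + 3·3 + 1·2 + 2·-1.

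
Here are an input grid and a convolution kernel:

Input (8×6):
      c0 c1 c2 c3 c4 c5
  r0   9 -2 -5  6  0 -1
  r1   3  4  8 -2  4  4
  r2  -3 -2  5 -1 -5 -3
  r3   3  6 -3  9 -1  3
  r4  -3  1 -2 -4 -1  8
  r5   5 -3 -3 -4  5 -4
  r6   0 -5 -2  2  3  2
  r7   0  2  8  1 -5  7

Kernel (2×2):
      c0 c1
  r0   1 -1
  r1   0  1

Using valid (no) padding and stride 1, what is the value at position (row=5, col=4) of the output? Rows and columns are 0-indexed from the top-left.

The receptive field on the input at this output position is [5 -4 / 3 2]. Elementwise product with the kernel and sum: 5·1 + -4·-1 + 2·1.

11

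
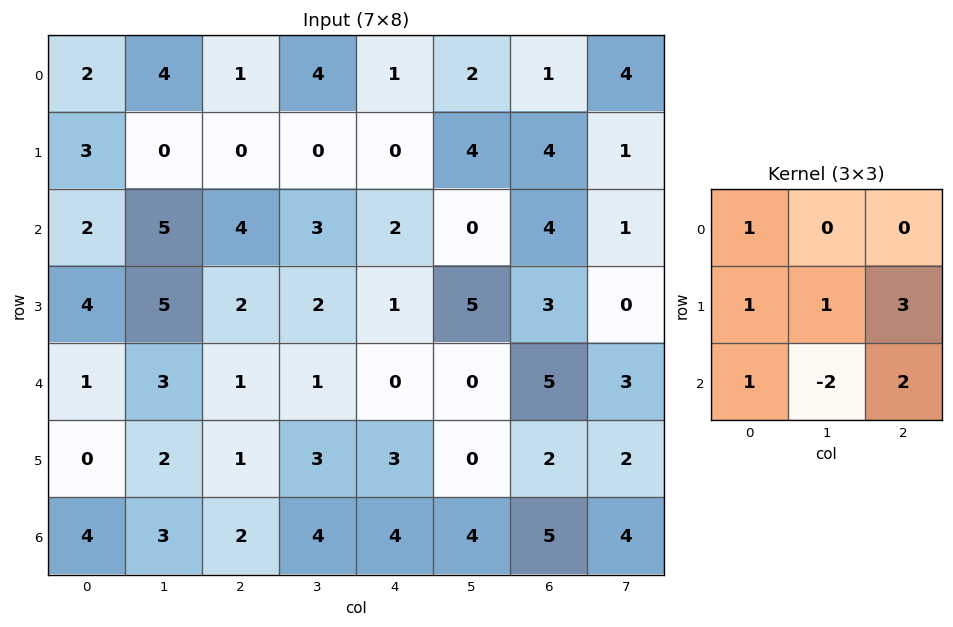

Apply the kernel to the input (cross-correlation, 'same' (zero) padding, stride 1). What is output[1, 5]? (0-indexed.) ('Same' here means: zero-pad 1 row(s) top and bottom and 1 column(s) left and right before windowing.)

The receptive field on the zero-padded input at this output position is [1 2 1 / 0 4 4 / 2 0 4]. Elementwise product with the kernel and sum: 1·1 + 0·1 + 4·1 + 4·3 + 2·1 + 0·-2 + 4·2.

27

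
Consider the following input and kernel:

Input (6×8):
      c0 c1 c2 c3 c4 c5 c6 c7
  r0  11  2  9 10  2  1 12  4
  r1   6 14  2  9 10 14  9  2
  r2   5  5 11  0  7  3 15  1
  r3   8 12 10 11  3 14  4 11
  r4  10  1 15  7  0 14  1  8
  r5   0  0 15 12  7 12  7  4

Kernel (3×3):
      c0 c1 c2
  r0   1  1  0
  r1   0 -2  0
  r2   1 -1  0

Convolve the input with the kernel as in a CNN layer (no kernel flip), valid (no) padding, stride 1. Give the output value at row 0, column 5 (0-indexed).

-17

The receptive field on the input at this output position is [1 12 4 / 14 9 2 / 3 15 1]. Elementwise product with the kernel and sum: 1·1 + 12·1 + 9·-2 + 3·1 + 15·-1.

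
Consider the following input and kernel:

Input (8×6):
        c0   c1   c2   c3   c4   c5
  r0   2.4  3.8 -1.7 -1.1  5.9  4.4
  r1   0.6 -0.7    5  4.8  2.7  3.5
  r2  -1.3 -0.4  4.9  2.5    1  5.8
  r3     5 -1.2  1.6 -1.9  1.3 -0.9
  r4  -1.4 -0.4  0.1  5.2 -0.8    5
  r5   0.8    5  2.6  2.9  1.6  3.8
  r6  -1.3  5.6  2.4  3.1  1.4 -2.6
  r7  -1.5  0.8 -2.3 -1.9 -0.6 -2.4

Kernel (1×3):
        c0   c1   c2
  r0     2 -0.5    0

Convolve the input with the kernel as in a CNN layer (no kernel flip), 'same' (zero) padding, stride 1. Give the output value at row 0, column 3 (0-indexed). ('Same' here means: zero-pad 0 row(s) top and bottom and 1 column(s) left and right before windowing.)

-2.85

The receptive field on the zero-padded input at this output position is [-1.7 -1.1 5.9]. Elementwise product with the kernel and sum: -1.7·2 + -1.1·-0.5.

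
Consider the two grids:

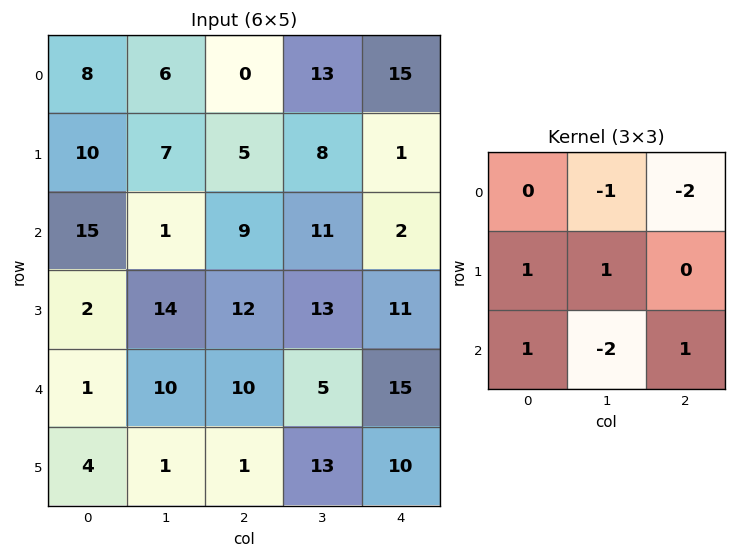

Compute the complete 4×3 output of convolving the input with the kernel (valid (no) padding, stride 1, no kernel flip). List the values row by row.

Output[0,0]: The receptive field on the input at this output position is [8 6 0 / 10 7 5 / 15 1 9]. Elementwise product with the kernel and sum: 6·-1 + 0·-2 + 10·1 + 7·1 + 15·1 + 1·-2 + 9·1.

33 -20 -41
-15 -8 7
-12 -10 25
-24 -6 -35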